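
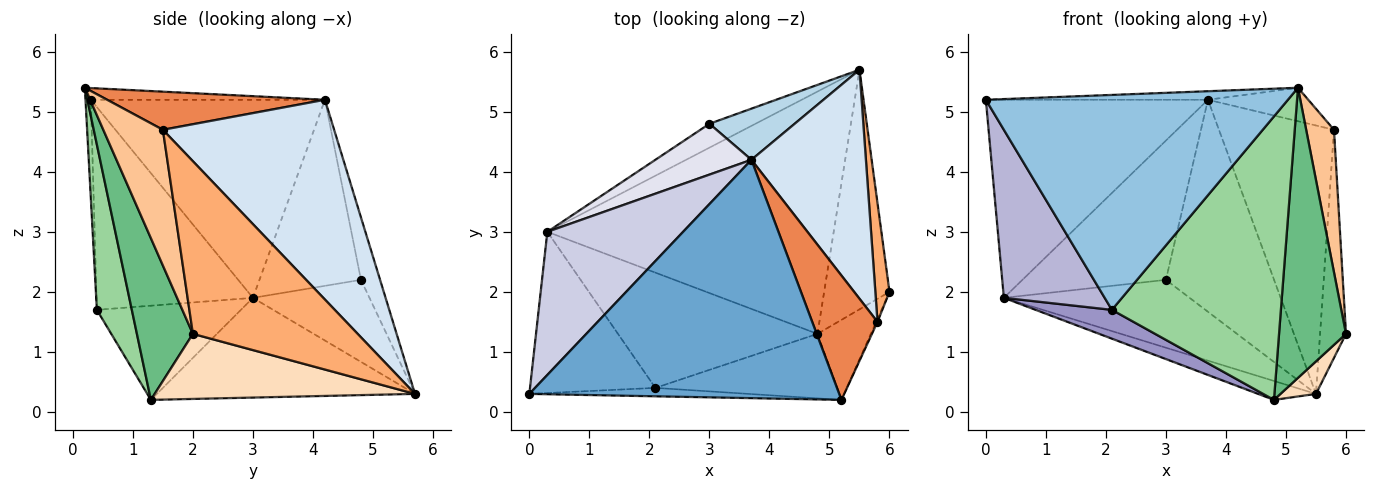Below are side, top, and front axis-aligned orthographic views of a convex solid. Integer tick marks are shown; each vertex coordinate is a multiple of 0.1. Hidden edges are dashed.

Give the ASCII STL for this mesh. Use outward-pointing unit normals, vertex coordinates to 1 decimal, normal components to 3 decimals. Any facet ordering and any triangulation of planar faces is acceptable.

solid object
 facet normal -0.038 0.036 0.999
  outer loop
   vertex 3.7 4.2 5.2
   vertex 0.0 0.3 5.2
   vertex 5.2 0.2 5.4
  endloop
 endfacet
 facet normal -0.018 -0.999 -0.039
  outer loop
   vertex 2.1 0.4 1.7
   vertex 5.2 0.2 5.4
   vertex 0.0 0.3 5.2
  endloop
 endfacet
 facet normal -0.169 0.958 0.231
  outer loop
   vertex 3.0 4.8 2.2
   vertex 3.7 4.2 5.2
   vertex 5.5 5.7 0.3
  endloop
 endfacet
 facet normal 0.750 0.504 0.430
  outer loop
   vertex 5.8 1.5 4.7
   vertex 5.5 5.7 0.3
   vertex 3.7 4.2 5.2
  endloop
 endfacet
 facet normal 0.491 0.226 0.841
  outer loop
   vertex 5.8 1.5 4.7
   vertex 3.7 4.2 5.2
   vertex 5.2 0.2 5.4
  endloop
 endfacet
 facet normal 0.985 0.155 0.081
  outer loop
   vertex 5.8 1.5 4.7
   vertex 6.0 2.0 1.3
   vertex 5.5 5.7 0.3
  endloop
 endfacet
 facet normal 0.906 -0.423 -0.009
  outer loop
   vertex 5.8 1.5 4.7
   vertex 5.2 0.2 5.4
   vertex 6.0 2.0 1.3
  endloop
 endfacet
 facet normal 0.702 -0.096 -0.705
  outer loop
   vertex 4.8 1.3 0.2
   vertex 5.5 5.7 0.3
   vertex 6.0 2.0 1.3
  endloop
 endfacet
 facet normal 0.628 -0.751 -0.207
  outer loop
   vertex 4.8 1.3 0.2
   vertex 6.0 2.0 1.3
   vertex 5.2 0.2 5.4
  endloop
 endfacet
 facet normal 0.198 -0.956 -0.217
  outer loop
   vertex 4.8 1.3 0.2
   vertex 5.2 0.2 5.4
   vertex 2.1 0.4 1.7
  endloop
 endfacet
 facet normal -0.509 0.812 -0.286
  outer loop
   vertex 0.3 3.0 1.9
   vertex 3.0 4.8 2.2
   vertex 5.5 5.7 0.3
  endloop
 endfacet
 facet normal -0.328 0.074 -0.942
  outer loop
   vertex 0.3 3.0 1.9
   vertex 5.5 5.7 0.3
   vertex 4.8 1.3 0.2
  endloop
 endfacet
 facet normal -0.416 -0.220 -0.882
  outer loop
   vertex 0.3 3.0 1.9
   vertex 4.8 1.3 0.2
   vertex 2.1 0.4 1.7
  endloop
 endfacet
 facet normal -0.746 -0.481 -0.461
  outer loop
   vertex 0.3 3.0 1.9
   vertex 2.1 0.4 1.7
   vertex 0.0 0.3 5.2
  endloop
 endfacet
 facet normal -0.650 0.616 0.445
  outer loop
   vertex 0.3 3.0 1.9
   vertex 0.0 0.3 5.2
   vertex 3.7 4.2 5.2
  endloop
 endfacet
 facet normal -0.553 0.782 0.286
  outer loop
   vertex 0.3 3.0 1.9
   vertex 3.7 4.2 5.2
   vertex 3.0 4.8 2.2
  endloop
 endfacet
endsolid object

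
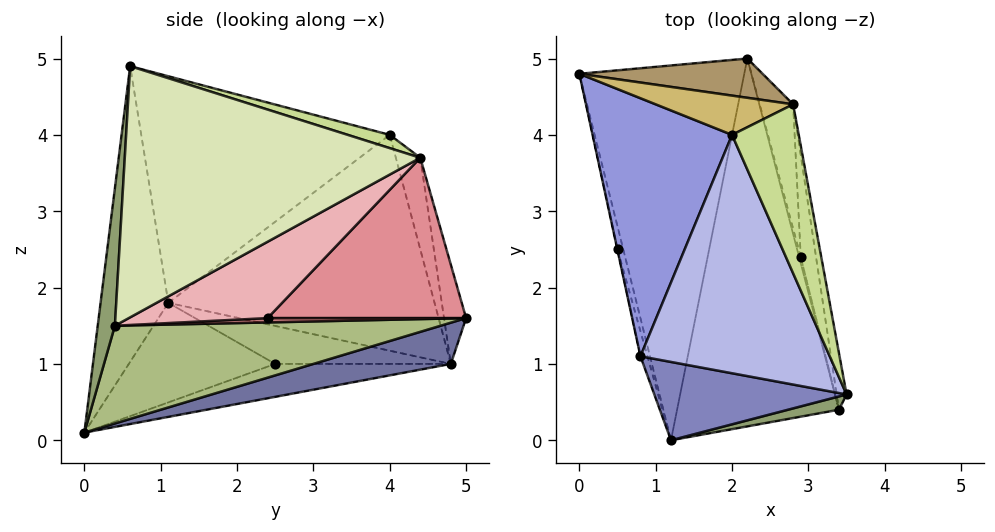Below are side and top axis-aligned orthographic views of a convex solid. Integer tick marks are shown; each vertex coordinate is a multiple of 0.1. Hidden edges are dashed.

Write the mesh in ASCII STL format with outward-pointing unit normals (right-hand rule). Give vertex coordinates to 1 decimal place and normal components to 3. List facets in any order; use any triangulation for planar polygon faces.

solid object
 facet normal 0.236 0.236 -0.943
  outer loop
   vertex 2.2 5.0 1.6
   vertex 1.2 0.0 0.1
   vertex 0.0 4.8 1.0
  endloop
 endfacet
 facet normal -0.551 -0.754 0.358
  outer loop
   vertex 0.8 1.1 1.8
   vertex 1.2 0.0 0.1
   vertex 3.5 0.6 4.9
  endloop
 endfacet
 facet normal -0.838 -0.064 0.542
  outer loop
   vertex 0.8 1.1 1.8
   vertex 2.0 4.0 4.0
   vertex 0.0 4.8 1.0
  endloop
 endfacet
 facet normal -0.757 -0.166 0.632
  outer loop
   vertex 0.8 1.1 1.8
   vertex 3.5 0.6 4.9
   vertex 2.0 4.0 4.0
  endloop
 endfacet
 facet normal 0.145 -0.988 0.054
  outer loop
   vertex 3.4 0.4 1.5
   vertex 3.5 0.6 4.9
   vertex 1.2 0.0 0.1
  endloop
 endfacet
 facet normal 0.511 0.152 -0.846
  outer loop
   vertex 3.4 0.4 1.5
   vertex 1.2 0.0 0.1
   vertex 2.2 5.0 1.6
  endloop
 endfacet
 facet normal 0.184 0.327 0.927
  outer loop
   vertex 2.8 4.4 3.7
   vertex 2.0 4.0 4.0
   vertex 3.5 0.6 4.9
  endloop
 endfacet
 facet normal 0.985 0.169 -0.039
  outer loop
   vertex 2.8 4.4 3.7
   vertex 3.5 0.6 4.9
   vertex 3.4 0.4 1.5
  endloop
 endfacet
 facet normal -0.171 0.933 0.316
  outer loop
   vertex 2.8 4.4 3.7
   vertex 2.2 5.0 1.6
   vertex 0.0 4.8 1.0
  endloop
 endfacet
 facet normal -0.277 0.866 0.416
  outer loop
   vertex 2.8 4.4 3.7
   vertex 0.0 4.8 1.0
   vertex 2.0 4.0 4.0
  endloop
 endfacet
 facet normal -0.963 -0.209 -0.168
  outer loop
   vertex 0.5 2.5 1.0
   vertex 0.0 4.8 1.0
   vertex 1.2 0.0 0.1
  endloop
 endfacet
 facet normal -0.977 -0.212 -0.005
  outer loop
   vertex 0.5 2.5 1.0
   vertex 0.8 1.1 1.8
   vertex 0.0 4.8 1.0
  endloop
 endfacet
 facet normal -0.967 -0.246 -0.068
  outer loop
   vertex 0.5 2.5 1.0
   vertex 1.2 0.0 0.1
   vertex 0.8 1.1 1.8
  endloop
 endfacet
 facet normal 0.905 0.244 -0.348
  outer loop
   vertex 2.9 2.4 1.6
   vertex 3.4 0.4 1.5
   vertex 2.2 5.0 1.6
  endloop
 endfacet
 facet normal 0.947 0.255 -0.198
  outer loop
   vertex 2.9 2.4 1.6
   vertex 2.2 5.0 1.6
   vertex 2.8 4.4 3.7
  endloop
 endfacet
 facet normal 0.950 0.247 -0.190
  outer loop
   vertex 2.9 2.4 1.6
   vertex 2.8 4.4 3.7
   vertex 3.4 0.4 1.5
  endloop
 endfacet
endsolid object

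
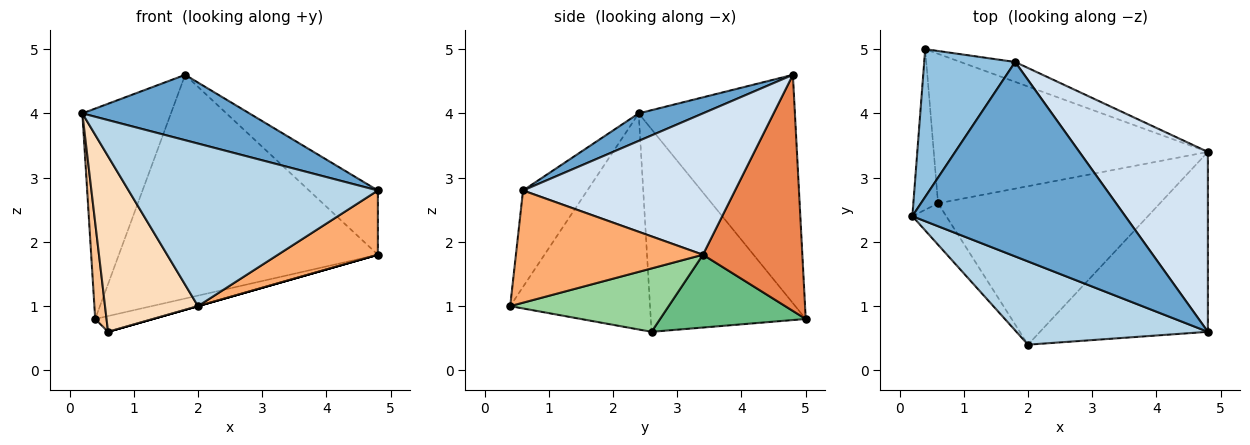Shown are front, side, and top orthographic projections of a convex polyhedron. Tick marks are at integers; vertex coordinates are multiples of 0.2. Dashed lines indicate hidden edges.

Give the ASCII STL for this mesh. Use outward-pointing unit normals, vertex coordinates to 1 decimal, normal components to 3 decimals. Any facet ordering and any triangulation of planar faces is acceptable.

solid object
 facet normal 0.122 -0.316 0.941
  outer loop
   vertex 1.8 4.8 4.6
   vertex 0.2 2.4 4.0
   vertex 4.8 0.6 2.8
  endloop
 endfacet
 facet normal -0.822 0.466 0.327
  outer loop
   vertex 0.4 5.0 0.8
   vertex 0.2 2.4 4.0
   vertex 1.8 4.8 4.6
  endloop
 endfacet
 facet normal -0.224 -0.868 0.444
  outer loop
   vertex 2.0 0.4 1.0
   vertex 4.8 0.6 2.8
   vertex 0.2 2.4 4.0
  endloop
 endfacet
 facet normal 0.719 0.234 0.654
  outer loop
   vertex 4.8 3.4 1.8
   vertex 1.8 4.8 4.6
   vertex 4.8 0.6 2.8
  endloop
 endfacet
 facet normal 0.357 0.930 -0.083
  outer loop
   vertex 4.8 3.4 1.8
   vertex 0.4 5.0 0.8
   vertex 1.8 4.8 4.6
  endloop
 endfacet
 facet normal 0.533 -0.285 -0.797
  outer loop
   vertex 4.8 3.4 1.8
   vertex 4.8 0.6 2.8
   vertex 2.0 0.4 1.0
  endloop
 endfacet
 facet normal -0.990 -0.072 -0.121
  outer loop
   vertex 0.6 2.6 0.6
   vertex 0.2 2.4 4.0
   vertex 0.4 5.0 0.8
  endloop
 endfacet
 facet normal -0.826 -0.549 -0.129
  outer loop
   vertex 0.6 2.6 0.6
   vertex 2.0 0.4 1.0
   vertex 0.2 2.4 4.0
  endloop
 endfacet
 facet normal 0.255 0.101 -0.962
  outer loop
   vertex 0.6 2.6 0.6
   vertex 0.4 5.0 0.8
   vertex 4.8 3.4 1.8
  endloop
 endfacet
 facet normal 0.275 0.000 -0.962
  outer loop
   vertex 0.6 2.6 0.6
   vertex 4.8 3.4 1.8
   vertex 2.0 0.4 1.0
  endloop
 endfacet
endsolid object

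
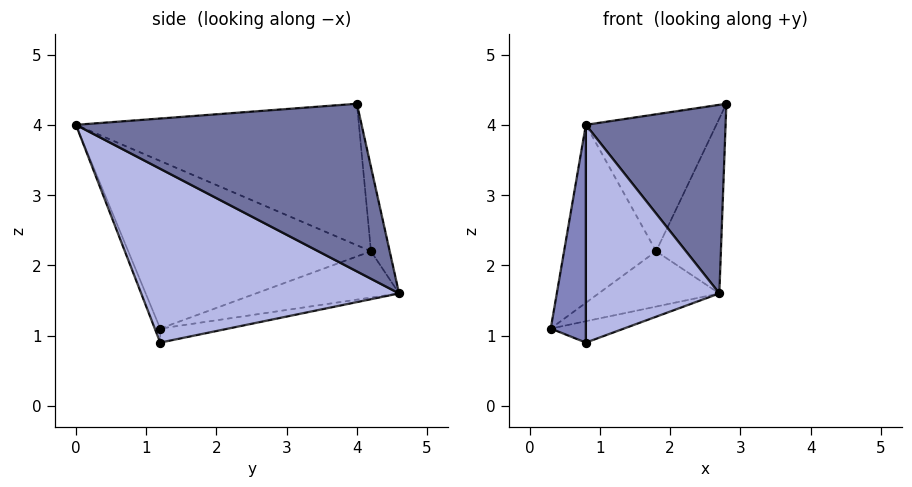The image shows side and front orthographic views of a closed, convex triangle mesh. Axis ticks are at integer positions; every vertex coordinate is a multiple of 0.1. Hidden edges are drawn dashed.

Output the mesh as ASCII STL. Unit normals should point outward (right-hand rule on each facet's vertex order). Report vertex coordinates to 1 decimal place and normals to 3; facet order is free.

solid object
 facet normal 0.891 -0.436 -0.130
  outer loop
   vertex 2.7 4.6 1.6
   vertex 2.8 4.0 4.3
   vertex 0.8 0.0 4.0
  endloop
 endfacet
 facet normal -0.143 -0.923 -0.357
  outer loop
   vertex 0.8 1.2 0.9
   vertex 0.8 0.0 4.0
   vertex 0.3 1.2 1.1
  endloop
 endfacet
 facet normal -0.345 0.370 -0.862
  outer loop
   vertex 0.8 1.2 0.9
   vertex 0.3 1.2 1.1
   vertex 2.7 4.6 1.6
  endloop
 endfacet
 facet normal 0.874 -0.453 -0.175
  outer loop
   vertex 0.8 1.2 0.9
   vertex 2.7 4.6 1.6
   vertex 0.8 0.0 4.0
  endloop
 endfacet
 facet normal -0.894 0.339 0.294
  outer loop
   vertex 1.8 4.2 2.2
   vertex 0.3 1.2 1.1
   vertex 0.8 0.0 4.0
  endloop
 endfacet
 facet normal -0.821 0.379 0.427
  outer loop
   vertex 1.8 4.2 2.2
   vertex 0.8 0.0 4.0
   vertex 2.8 4.0 4.3
  endloop
 endfacet
 facet normal -0.621 0.524 -0.582
  outer loop
   vertex 1.8 4.2 2.2
   vertex 2.7 4.6 1.6
   vertex 0.3 1.2 1.1
  endloop
 endfacet
 facet normal -0.271 0.937 0.218
  outer loop
   vertex 1.8 4.2 2.2
   vertex 2.8 4.0 4.3
   vertex 2.7 4.6 1.6
  endloop
 endfacet
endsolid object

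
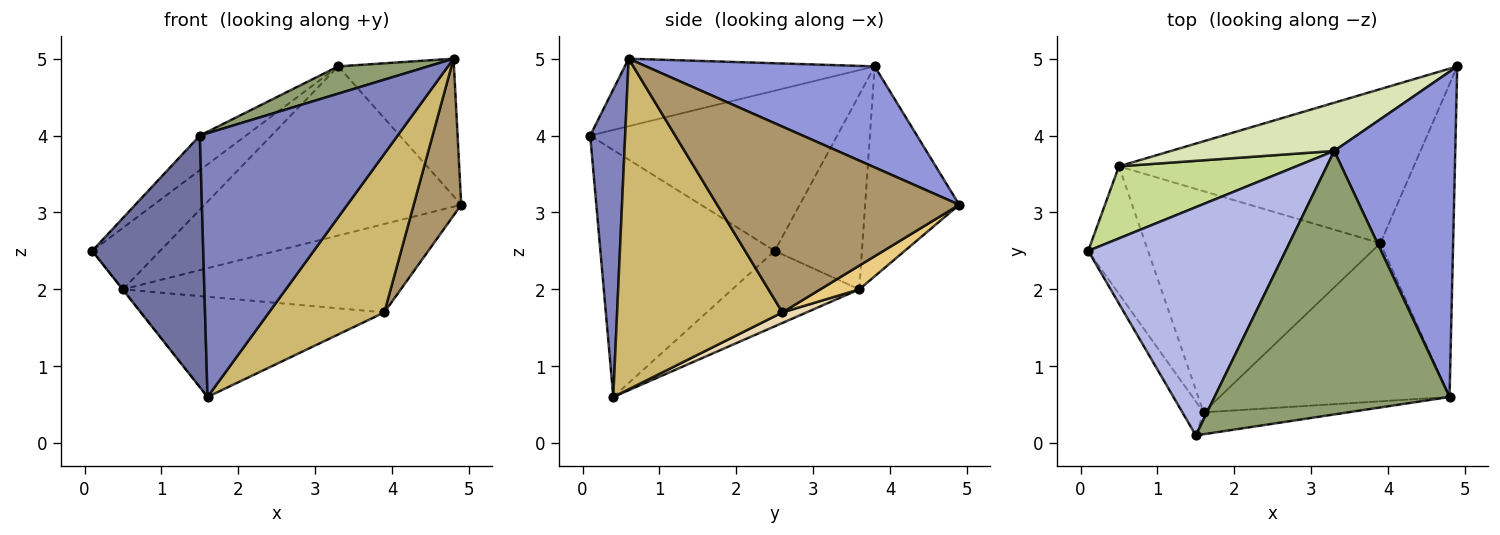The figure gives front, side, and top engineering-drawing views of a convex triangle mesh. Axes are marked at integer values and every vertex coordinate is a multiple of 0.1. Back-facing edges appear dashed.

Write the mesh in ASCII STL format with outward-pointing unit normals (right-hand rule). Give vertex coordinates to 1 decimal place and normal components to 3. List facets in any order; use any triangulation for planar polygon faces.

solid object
 facet normal -0.841 -0.536 -0.072
  outer loop
   vertex 1.5 0.1 4.0
   vertex 0.1 2.5 2.5
   vertex 1.6 0.4 0.6
  endloop
 endfacet
 facet normal 0.173 -0.981 -0.082
  outer loop
   vertex 1.5 0.1 4.0
   vertex 1.6 0.4 0.6
   vertex 4.8 0.6 5.0
  endloop
 endfacet
 facet normal 0.609 0.309 0.730
  outer loop
   vertex 3.3 3.8 4.9
   vertex 4.8 0.6 5.0
   vertex 4.9 4.9 3.1
  endloop
 endfacet
 facet normal -0.626 0.117 0.771
  outer loop
   vertex 3.3 3.8 4.9
   vertex 0.1 2.5 2.5
   vertex 1.5 0.1 4.0
  endloop
 endfacet
 facet normal -0.275 -0.099 0.956
  outer loop
   vertex 3.3 3.8 4.9
   vertex 1.5 0.1 4.0
   vertex 4.8 0.6 5.0
  endloop
 endfacet
 facet normal -0.784 0.002 -0.621
  outer loop
   vertex 0.5 3.6 2.0
   vertex 1.6 0.4 0.6
   vertex 0.1 2.5 2.5
  endloop
 endfacet
 facet normal -0.641 0.498 0.584
  outer loop
   vertex 0.5 3.6 2.0
   vertex 0.1 2.5 2.5
   vertex 3.3 3.8 4.9
  endloop
 endfacet
 facet normal -0.333 0.907 0.259
  outer loop
   vertex 0.5 3.6 2.0
   vertex 3.3 3.8 4.9
   vertex 4.9 4.9 3.1
  endloop
 endfacet
 facet normal 0.916 -0.180 -0.359
  outer loop
   vertex 3.9 2.6 1.7
   vertex 4.9 4.9 3.1
   vertex 4.8 0.6 5.0
  endloop
 endfacet
 facet normal 0.712 -0.497 -0.495
  outer loop
   vertex 3.9 2.6 1.7
   vertex 4.8 0.6 5.0
   vertex 1.6 0.4 0.6
  endloop
 endfacet
 facet normal 0.070 0.496 -0.865
  outer loop
   vertex 3.9 2.6 1.7
   vertex 0.5 3.6 2.0
   vertex 4.9 4.9 3.1
  endloop
 endfacet
 facet normal 0.041 0.412 -0.910
  outer loop
   vertex 3.9 2.6 1.7
   vertex 1.6 0.4 0.6
   vertex 0.5 3.6 2.0
  endloop
 endfacet
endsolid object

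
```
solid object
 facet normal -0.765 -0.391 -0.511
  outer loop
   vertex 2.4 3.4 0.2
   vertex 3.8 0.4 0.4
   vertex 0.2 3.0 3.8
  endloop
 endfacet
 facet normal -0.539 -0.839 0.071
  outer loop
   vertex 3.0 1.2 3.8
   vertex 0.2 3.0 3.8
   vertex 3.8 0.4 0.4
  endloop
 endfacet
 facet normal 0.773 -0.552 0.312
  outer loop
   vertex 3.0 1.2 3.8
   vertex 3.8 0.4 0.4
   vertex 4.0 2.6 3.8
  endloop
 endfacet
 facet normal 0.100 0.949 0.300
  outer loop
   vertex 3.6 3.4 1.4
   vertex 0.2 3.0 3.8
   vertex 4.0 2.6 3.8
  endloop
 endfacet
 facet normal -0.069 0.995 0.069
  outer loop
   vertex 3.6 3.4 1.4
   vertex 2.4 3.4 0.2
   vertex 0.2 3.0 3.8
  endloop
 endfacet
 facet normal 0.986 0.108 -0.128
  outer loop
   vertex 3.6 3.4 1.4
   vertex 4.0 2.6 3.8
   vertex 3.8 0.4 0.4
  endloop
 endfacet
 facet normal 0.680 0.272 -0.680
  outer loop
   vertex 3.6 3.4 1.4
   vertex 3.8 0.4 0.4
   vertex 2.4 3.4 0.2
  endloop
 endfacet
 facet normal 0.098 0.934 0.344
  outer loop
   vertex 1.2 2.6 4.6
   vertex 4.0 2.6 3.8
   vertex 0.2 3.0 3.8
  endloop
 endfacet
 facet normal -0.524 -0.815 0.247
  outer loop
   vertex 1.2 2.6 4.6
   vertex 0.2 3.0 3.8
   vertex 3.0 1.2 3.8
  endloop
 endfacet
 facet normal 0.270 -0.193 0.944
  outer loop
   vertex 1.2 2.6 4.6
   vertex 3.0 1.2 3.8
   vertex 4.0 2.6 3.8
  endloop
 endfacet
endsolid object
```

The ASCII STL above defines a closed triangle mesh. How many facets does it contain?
10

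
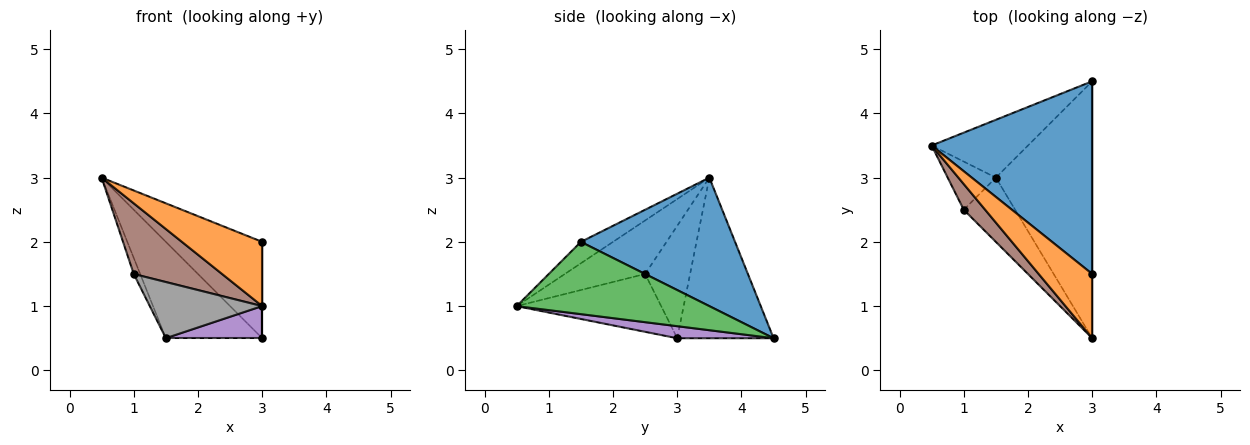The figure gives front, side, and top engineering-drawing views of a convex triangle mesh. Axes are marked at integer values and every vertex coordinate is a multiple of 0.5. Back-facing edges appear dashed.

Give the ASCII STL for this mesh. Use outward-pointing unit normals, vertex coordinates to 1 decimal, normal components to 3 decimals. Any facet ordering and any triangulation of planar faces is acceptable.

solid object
 facet normal 0.582 0.364 0.727
  outer loop
   vertex 3.0 4.5 0.5
   vertex 0.5 3.5 3.0
   vertex 3.0 1.5 2.0
  endloop
 endfacet
 facet normal -0.272 -0.680 0.680
  outer loop
   vertex 3.0 0.5 1.0
   vertex 3.0 1.5 2.0
   vertex 0.5 3.5 3.0
  endloop
 endfacet
 facet normal 1.000 0.000 0.000
  outer loop
   vertex 3.0 0.5 1.0
   vertex 3.0 4.5 0.5
   vertex 3.0 1.5 2.0
  endloop
 endfacet
 facet normal -0.651 0.651 -0.391
  outer loop
   vertex 1.5 3.0 0.5
   vertex 0.5 3.5 3.0
   vertex 3.0 4.5 0.5
  endloop
 endfacet
 facet normal 0.123 -0.123 -0.985
  outer loop
   vertex 1.5 3.0 0.5
   vertex 3.0 4.5 0.5
   vertex 3.0 0.5 1.0
  endloop
 endfacet
 facet normal -0.650 -0.715 0.260
  outer loop
   vertex 1.0 2.5 1.5
   vertex 3.0 0.5 1.0
   vertex 0.5 3.5 3.0
  endloop
 endfacet
 facet normal -0.911 0.130 -0.391
  outer loop
   vertex 1.0 2.5 1.5
   vertex 0.5 3.5 3.0
   vertex 1.5 3.0 0.5
  endloop
 endfacet
 facet normal -0.646 -0.503 -0.574
  outer loop
   vertex 1.0 2.5 1.5
   vertex 1.5 3.0 0.5
   vertex 3.0 0.5 1.0
  endloop
 endfacet
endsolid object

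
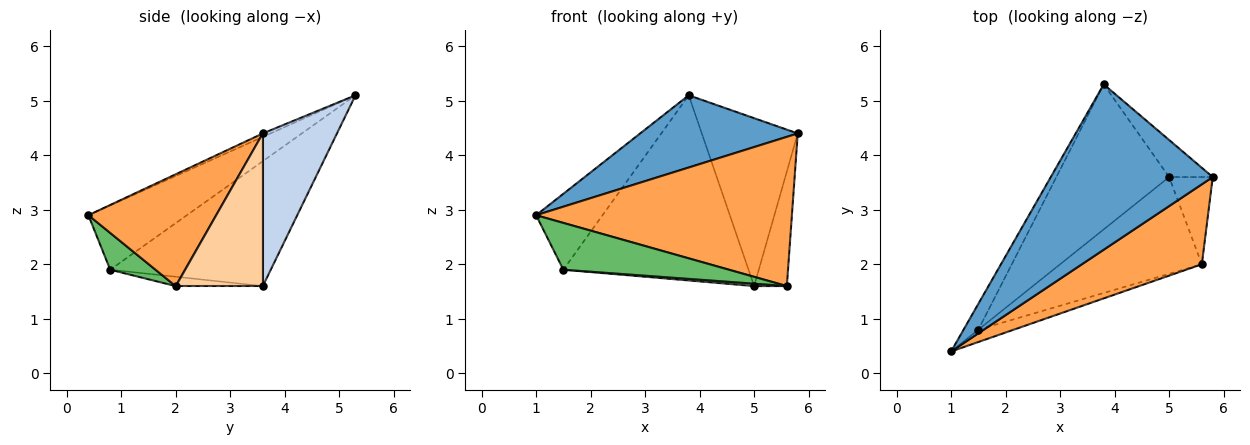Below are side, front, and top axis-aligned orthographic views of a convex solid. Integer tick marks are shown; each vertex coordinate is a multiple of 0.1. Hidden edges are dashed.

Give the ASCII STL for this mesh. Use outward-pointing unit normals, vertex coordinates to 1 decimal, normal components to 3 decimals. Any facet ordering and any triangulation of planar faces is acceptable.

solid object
 facet normal -0.020 -0.400 0.916
  outer loop
   vertex 3.8 5.3 5.1
   vertex 1.0 0.4 2.9
   vertex 5.8 3.6 4.4
  endloop
 endfacet
 facet normal 0.602 0.779 -0.172
  outer loop
   vertex 5.0 3.6 1.6
   vertex 3.8 5.3 5.1
   vertex 5.8 3.6 4.4
  endloop
 endfacet
 facet normal 0.403 -0.807 0.432
  outer loop
   vertex 5.6 2.0 1.6
   vertex 5.8 3.6 4.4
   vertex 1.0 0.4 2.9
  endloop
 endfacet
 facet normal 0.905 0.339 -0.258
  outer loop
   vertex 5.6 2.0 1.6
   vertex 5.0 3.6 1.6
   vertex 5.8 3.6 4.4
  endloop
 endfacet
 facet normal 0.256 -0.935 -0.246
  outer loop
   vertex 1.5 0.8 1.9
   vertex 5.6 2.0 1.6
   vertex 1.0 0.4 2.9
  endloop
 endfacet
 facet normal -0.066 -0.025 -0.998
  outer loop
   vertex 1.5 0.8 1.9
   vertex 5.0 3.6 1.6
   vertex 5.6 2.0 1.6
  endloop
 endfacet
 facet normal -0.814 0.549 -0.187
  outer loop
   vertex 1.5 0.8 1.9
   vertex 1.0 0.4 2.9
   vertex 3.8 5.3 5.1
  endloop
 endfacet
 facet normal -0.564 0.650 -0.509
  outer loop
   vertex 1.5 0.8 1.9
   vertex 3.8 5.3 5.1
   vertex 5.0 3.6 1.6
  endloop
 endfacet
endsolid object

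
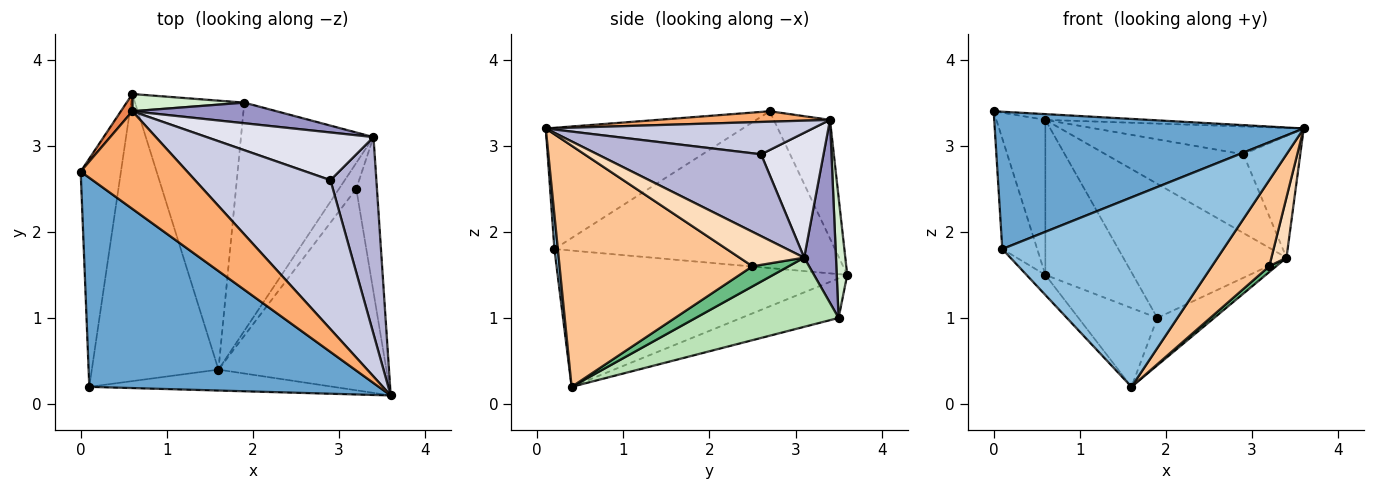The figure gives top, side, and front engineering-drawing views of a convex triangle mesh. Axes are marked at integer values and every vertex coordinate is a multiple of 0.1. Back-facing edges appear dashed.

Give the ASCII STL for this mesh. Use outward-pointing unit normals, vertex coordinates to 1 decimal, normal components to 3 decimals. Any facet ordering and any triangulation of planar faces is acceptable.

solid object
 facet normal -0.330 -0.518 0.789
  outer loop
   vertex 0.1 0.2 1.8
   vertex 3.6 0.1 3.2
   vertex 0.0 2.7 3.4
  endloop
 endfacet
 facet normal 0.015 -0.994 -0.110
  outer loop
   vertex 0.1 0.2 1.8
   vertex 1.6 0.4 0.2
   vertex 3.6 0.1 3.2
  endloop
 endfacet
 facet normal -0.962 0.120 -0.247
  outer loop
   vertex 0.1 0.2 1.8
   vertex 0.0 2.7 3.4
   vertex 0.6 3.6 1.5
  endloop
 endfacet
 facet normal -0.732 0.048 -0.680
  outer loop
   vertex 0.1 0.2 1.8
   vertex 0.6 3.6 1.5
   vertex 1.6 0.4 0.2
  endloop
 endfacet
 facet normal -0.752 0.655 0.073
  outer loop
   vertex 0.6 3.4 3.3
   vertex 0.6 3.6 1.5
   vertex 0.0 2.7 3.4
  endloop
 endfacet
 facet normal 0.097 0.058 0.994
  outer loop
   vertex 0.6 3.4 3.3
   vertex 0.0 2.7 3.4
   vertex 3.6 0.1 3.2
  endloop
 endfacet
 facet normal 0.797 -0.237 -0.555
  outer loop
   vertex 3.2 2.5 1.6
   vertex 3.6 0.1 3.2
   vertex 1.6 0.4 0.2
  endloop
 endfacet
 facet normal 0.841 -0.196 -0.504
  outer loop
   vertex 3.2 2.5 1.6
   vertex 3.4 3.1 1.7
   vertex 3.6 0.1 3.2
  endloop
 endfacet
 facet normal 0.751 -0.143 -0.644
  outer loop
   vertex 3.2 2.5 1.6
   vertex 1.6 0.4 0.2
   vertex 3.4 3.1 1.7
  endloop
 endfacet
 facet normal -0.328 0.266 -0.906
  outer loop
   vertex 1.9 3.5 1.0
   vertex 1.6 0.4 0.2
   vertex 0.6 3.6 1.5
  endloop
 endfacet
 facet normal 0.455 0.181 -0.872
  outer loop
   vertex 1.9 3.5 1.0
   vertex 3.4 3.1 1.7
   vertex 1.6 0.4 0.2
  endloop
 endfacet
 facet normal 0.118 0.987 0.110
  outer loop
   vertex 1.9 3.5 1.0
   vertex 0.6 3.6 1.5
   vertex 0.6 3.4 3.3
  endloop
 endfacet
 facet normal 0.189 0.971 0.149
  outer loop
   vertex 1.9 3.5 1.0
   vertex 0.6 3.4 3.3
   vertex 3.4 3.1 1.7
  endloop
 endfacet
 facet normal 0.835 0.290 0.469
  outer loop
   vertex 2.9 2.6 2.9
   vertex 3.6 0.1 3.2
   vertex 3.4 3.1 1.7
  endloop
 endfacet
 facet normal 0.229 0.179 0.957
  outer loop
   vertex 2.9 2.6 2.9
   vertex 0.6 3.4 3.3
   vertex 3.6 0.1 3.2
  endloop
 endfacet
 facet normal 0.361 0.798 0.483
  outer loop
   vertex 2.9 2.6 2.9
   vertex 3.4 3.1 1.7
   vertex 0.6 3.4 3.3
  endloop
 endfacet
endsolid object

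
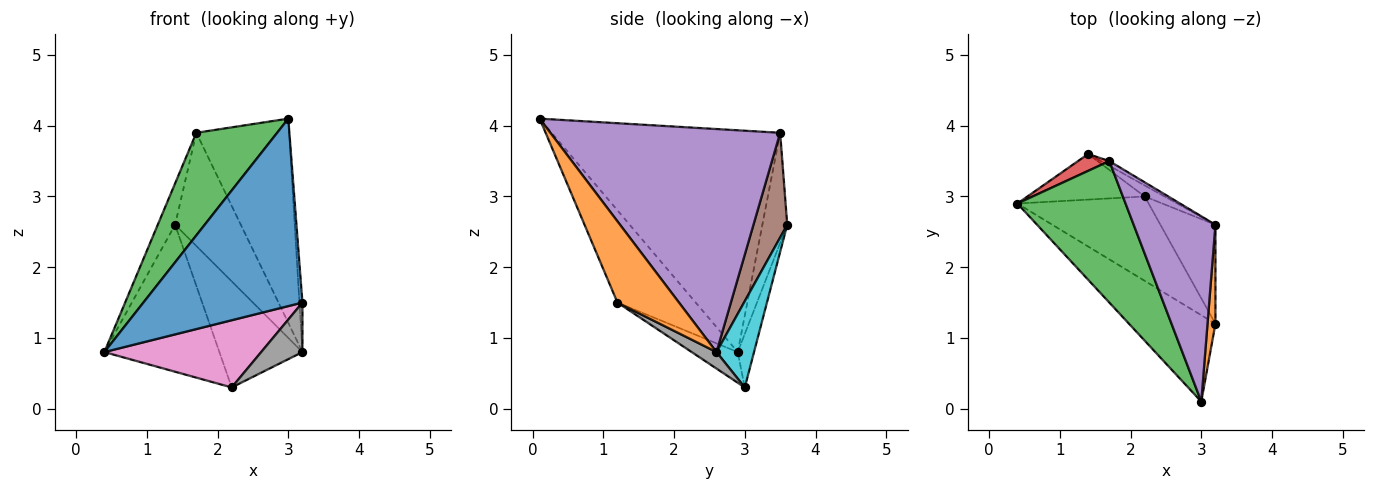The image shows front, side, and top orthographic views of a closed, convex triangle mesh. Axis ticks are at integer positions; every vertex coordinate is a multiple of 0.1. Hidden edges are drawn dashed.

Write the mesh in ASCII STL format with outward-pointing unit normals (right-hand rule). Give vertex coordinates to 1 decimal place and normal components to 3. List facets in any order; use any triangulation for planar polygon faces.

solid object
 facet normal -0.408 -0.829 -0.382
  outer loop
   vertex 3.2 1.2 1.5
   vertex 3.0 0.1 4.1
   vertex 0.4 2.9 0.8
  endloop
 endfacet
 facet normal 0.994 0.048 0.097
  outer loop
   vertex 3.2 1.2 1.5
   vertex 3.2 2.6 0.8
   vertex 3.0 0.1 4.1
  endloop
 endfacet
 facet normal -0.857 -0.303 0.418
  outer loop
   vertex 1.7 3.5 3.9
   vertex 0.4 2.9 0.8
   vertex 3.0 0.1 4.1
  endloop
 endfacet
 facet normal -0.799 0.557 0.227
  outer loop
   vertex 1.7 3.5 3.9
   vertex 1.4 3.6 2.6
   vertex 0.4 2.9 0.8
  endloop
 endfacet
 facet normal 0.878 0.355 0.322
  outer loop
   vertex 1.7 3.5 3.9
   vertex 3.0 0.1 4.1
   vertex 3.2 2.6 0.8
  endloop
 endfacet
 facet normal 0.457 0.889 -0.037
  outer loop
   vertex 1.7 3.5 3.9
   vertex 3.2 2.6 0.8
   vertex 1.4 3.6 2.6
  endloop
 endfacet
 facet normal -0.180 -0.613 -0.770
  outer loop
   vertex 2.2 3.0 0.3
   vertex 3.2 1.2 1.5
   vertex 0.4 2.9 0.8
  endloop
 endfacet
 facet normal 0.259 -0.432 -0.864
  outer loop
   vertex 2.2 3.0 0.3
   vertex 3.2 2.6 0.8
   vertex 3.2 1.2 1.5
  endloop
 endfacet
 facet normal -0.134 0.946 -0.294
  outer loop
   vertex 2.2 3.0 0.3
   vertex 0.4 2.9 0.8
   vertex 1.4 3.6 2.6
  endloop
 endfacet
 facet normal 0.410 0.907 -0.094
  outer loop
   vertex 2.2 3.0 0.3
   vertex 1.4 3.6 2.6
   vertex 3.2 2.6 0.8
  endloop
 endfacet
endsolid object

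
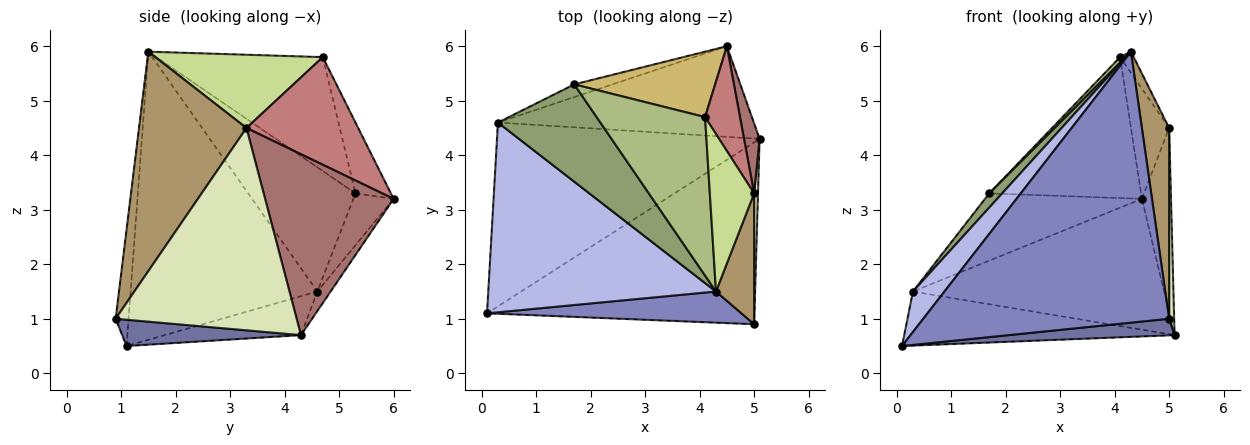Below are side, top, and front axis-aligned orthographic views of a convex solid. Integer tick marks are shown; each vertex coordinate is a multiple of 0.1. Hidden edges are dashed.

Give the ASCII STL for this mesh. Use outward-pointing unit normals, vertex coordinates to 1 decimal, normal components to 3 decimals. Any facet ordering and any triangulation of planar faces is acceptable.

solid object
 facet normal 0.097 -0.090 -0.991
  outer loop
   vertex 5.0 0.9 1.0
   vertex 0.1 1.1 0.5
   vertex 5.1 4.3 0.7
  endloop
 endfacet
 facet normal -0.052 -0.992 0.114
  outer loop
   vertex 4.3 1.5 5.9
   vertex 0.1 1.1 0.5
   vertex 5.0 0.9 1.0
  endloop
 endfacet
 facet normal -0.141 0.279 -0.950
  outer loop
   vertex 0.3 4.6 1.5
   vertex 5.1 4.3 0.7
   vertex 0.1 1.1 0.5
  endloop
 endfacet
 facet normal -0.778 -0.131 0.615
  outer loop
   vertex 0.3 4.6 1.5
   vertex 0.1 1.1 0.5
   vertex 4.3 1.5 5.9
  endloop
 endfacet
 facet normal -0.768 -0.092 0.633
  outer loop
   vertex 0.3 4.6 1.5
   vertex 4.3 1.5 5.9
   vertex 1.7 5.3 3.3
  endloop
 endfacet
 facet normal -0.724 -0.024 0.689
  outer loop
   vertex 4.1 4.7 5.8
   vertex 1.7 5.3 3.3
   vertex 4.3 1.5 5.9
  endloop
 endfacet
 facet normal 0.854 0.069 0.516
  outer loop
   vertex 5.0 3.3 4.5
   vertex 4.1 4.7 5.8
   vertex 4.3 1.5 5.9
  endloop
 endfacet
 facet normal 0.999 -0.028 0.019
  outer loop
   vertex 5.0 3.3 4.5
   vertex 5.0 0.9 1.0
   vertex 5.1 4.3 0.7
  endloop
 endfacet
 facet normal 0.956 -0.242 0.166
  outer loop
   vertex 5.0 3.3 4.5
   vertex 4.3 1.5 5.9
   vertex 5.0 0.9 1.0
  endloop
 endfacet
 facet normal -0.207 0.887 0.412
  outer loop
   vertex 4.5 6.0 3.2
   vertex 1.7 5.3 3.3
   vertex 4.1 4.7 5.8
  endloop
 endfacet
 facet normal -0.043 0.821 -0.569
  outer loop
   vertex 4.5 6.0 3.2
   vertex 5.1 4.3 0.7
   vertex 0.3 4.6 1.5
  endloop
 endfacet
 facet normal -0.245 0.953 -0.180
  outer loop
   vertex 4.5 6.0 3.2
   vertex 0.3 4.6 1.5
   vertex 1.7 5.3 3.3
  endloop
 endfacet
 facet normal 0.972 0.220 0.084
  outer loop
   vertex 4.5 6.0 3.2
   vertex 5.0 3.3 4.5
   vertex 5.1 4.3 0.7
  endloop
 endfacet
 facet normal 0.905 0.309 0.294
  outer loop
   vertex 4.5 6.0 3.2
   vertex 4.1 4.7 5.8
   vertex 5.0 3.3 4.5
  endloop
 endfacet
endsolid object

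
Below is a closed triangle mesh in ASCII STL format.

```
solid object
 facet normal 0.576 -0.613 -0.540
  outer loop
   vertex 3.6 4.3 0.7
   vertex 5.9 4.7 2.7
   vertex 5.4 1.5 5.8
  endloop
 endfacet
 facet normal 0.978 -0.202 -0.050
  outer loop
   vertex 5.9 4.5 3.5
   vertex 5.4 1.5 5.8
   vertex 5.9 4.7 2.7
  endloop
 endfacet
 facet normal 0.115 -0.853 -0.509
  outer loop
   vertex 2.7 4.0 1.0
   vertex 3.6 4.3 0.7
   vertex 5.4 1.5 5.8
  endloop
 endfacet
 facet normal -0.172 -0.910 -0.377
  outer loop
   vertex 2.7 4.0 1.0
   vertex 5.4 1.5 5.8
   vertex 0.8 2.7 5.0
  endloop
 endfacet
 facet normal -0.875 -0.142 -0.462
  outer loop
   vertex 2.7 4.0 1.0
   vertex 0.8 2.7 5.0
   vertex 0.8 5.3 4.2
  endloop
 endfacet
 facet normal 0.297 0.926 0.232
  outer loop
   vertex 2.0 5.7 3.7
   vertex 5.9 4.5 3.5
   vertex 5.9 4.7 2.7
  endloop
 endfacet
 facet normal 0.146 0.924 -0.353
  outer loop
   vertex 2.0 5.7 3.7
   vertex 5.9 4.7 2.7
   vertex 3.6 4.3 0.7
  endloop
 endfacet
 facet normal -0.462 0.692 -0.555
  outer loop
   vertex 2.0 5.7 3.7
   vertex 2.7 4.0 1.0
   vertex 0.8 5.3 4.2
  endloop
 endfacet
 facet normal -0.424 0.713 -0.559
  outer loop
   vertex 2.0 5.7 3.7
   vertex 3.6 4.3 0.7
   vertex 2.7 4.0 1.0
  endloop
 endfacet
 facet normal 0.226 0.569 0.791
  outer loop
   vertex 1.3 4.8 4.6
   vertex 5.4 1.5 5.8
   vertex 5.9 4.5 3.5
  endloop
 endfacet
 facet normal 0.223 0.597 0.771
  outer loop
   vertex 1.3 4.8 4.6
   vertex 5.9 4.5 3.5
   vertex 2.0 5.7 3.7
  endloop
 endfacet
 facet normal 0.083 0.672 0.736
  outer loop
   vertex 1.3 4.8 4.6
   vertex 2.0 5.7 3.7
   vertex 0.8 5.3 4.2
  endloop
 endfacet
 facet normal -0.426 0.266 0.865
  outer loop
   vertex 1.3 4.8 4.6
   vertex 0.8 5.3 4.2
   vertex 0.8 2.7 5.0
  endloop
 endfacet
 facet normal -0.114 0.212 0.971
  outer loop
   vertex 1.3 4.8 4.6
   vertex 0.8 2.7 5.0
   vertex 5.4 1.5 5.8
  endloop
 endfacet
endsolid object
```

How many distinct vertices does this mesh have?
9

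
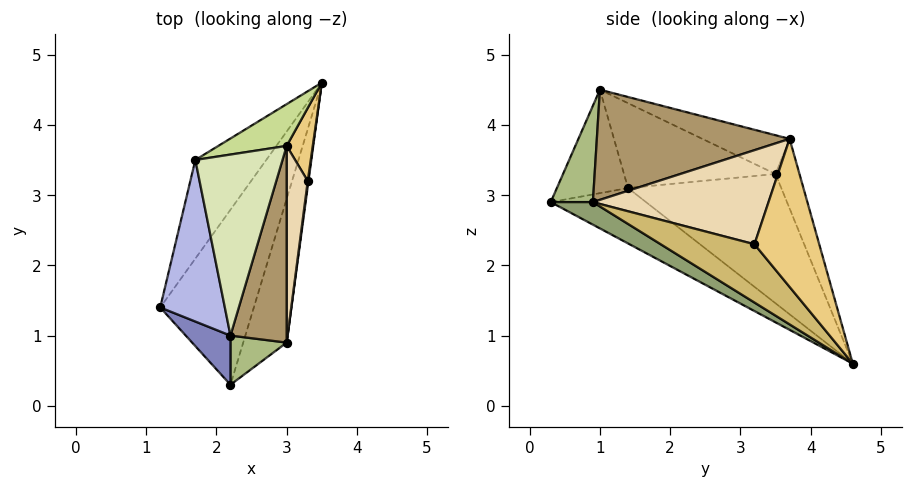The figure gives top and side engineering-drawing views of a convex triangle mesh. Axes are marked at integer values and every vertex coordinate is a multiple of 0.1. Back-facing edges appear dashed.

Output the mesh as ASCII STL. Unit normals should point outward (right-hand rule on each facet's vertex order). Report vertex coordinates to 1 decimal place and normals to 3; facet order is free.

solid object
 facet normal -0.487 -0.293 -0.823
  outer loop
   vertex 2.2 0.3 2.9
   vertex 1.2 1.4 3.1
   vertex 3.5 4.6 0.6
  endloop
 endfacet
 facet normal -0.680 -0.672 0.294
  outer loop
   vertex 2.2 1.0 4.5
   vertex 1.2 1.4 3.1
   vertex 2.2 0.3 2.9
  endloop
 endfacet
 facet normal -0.850 0.247 -0.466
  outer loop
   vertex 1.7 3.5 3.3
   vertex 3.5 4.6 0.6
   vertex 1.2 1.4 3.1
  endloop
 endfacet
 facet normal -0.789 0.131 0.601
  outer loop
   vertex 1.7 3.5 3.3
   vertex 1.2 1.4 3.1
   vertex 2.2 1.0 4.5
  endloop
 endfacet
 facet normal 0.392 -0.523 -0.756
  outer loop
   vertex 3.0 0.9 2.9
   vertex 2.2 0.3 2.9
   vertex 3.5 4.6 0.6
  endloop
 endfacet
 facet normal 0.566 -0.755 0.330
  outer loop
   vertex 3.0 0.9 2.9
   vertex 2.2 1.0 4.5
   vertex 2.2 0.3 2.9
  endloop
 endfacet
 facet normal -0.234 0.945 0.229
  outer loop
   vertex 3.0 3.7 3.8
   vertex 3.5 4.6 0.6
   vertex 1.7 3.5 3.3
  endloop
 endfacet
 facet normal -0.383 0.336 0.860
  outer loop
   vertex 3.0 3.7 3.8
   vertex 1.7 3.5 3.3
   vertex 2.2 1.0 4.5
  endloop
 endfacet
 facet normal 0.881 -0.145 0.450
  outer loop
   vertex 3.0 3.7 3.8
   vertex 2.2 1.0 4.5
   vertex 3.0 0.9 2.9
  endloop
 endfacet
 facet normal 0.992 -0.126 0.013
  outer loop
   vertex 3.3 3.2 2.3
   vertex 3.0 0.9 2.9
   vertex 3.5 4.6 0.6
  endloop
 endfacet
 facet normal 0.982 0.070 0.173
  outer loop
   vertex 3.3 3.2 2.3
   vertex 3.5 4.6 0.6
   vertex 3.0 3.7 3.8
  endloop
 endfacet
 facet normal 0.973 -0.070 0.218
  outer loop
   vertex 3.3 3.2 2.3
   vertex 3.0 3.7 3.8
   vertex 3.0 0.9 2.9
  endloop
 endfacet
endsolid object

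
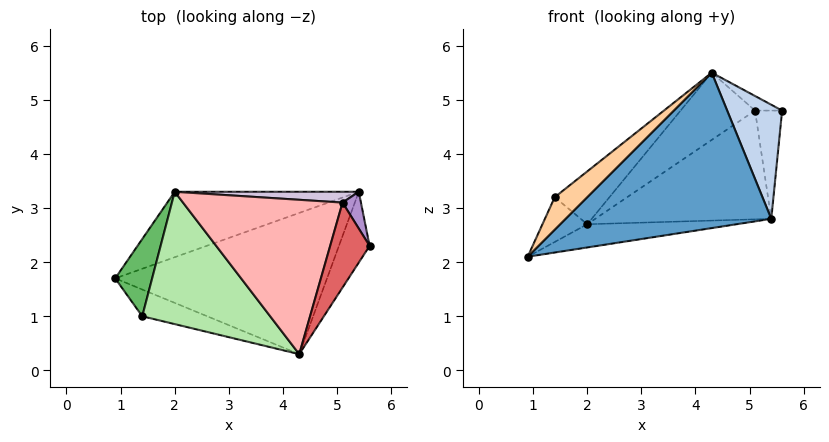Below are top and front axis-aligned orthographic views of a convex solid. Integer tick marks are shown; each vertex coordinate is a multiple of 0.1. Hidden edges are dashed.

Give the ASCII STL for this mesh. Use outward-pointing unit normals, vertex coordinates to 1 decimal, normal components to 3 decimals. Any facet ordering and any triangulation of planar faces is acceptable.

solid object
 facet normal 0.345 -0.695 -0.631
  outer loop
   vertex 5.4 3.3 2.8
   vertex 4.3 0.3 5.5
   vertex 0.9 1.7 2.1
  endloop
 endfacet
 facet normal 0.715 -0.594 -0.368
  outer loop
   vertex 5.4 3.3 2.8
   vertex 5.6 2.3 4.8
   vertex 4.3 0.3 5.5
  endloop
 endfacet
 facet normal 0.028 0.334 -0.942
  outer loop
   vertex 5.4 3.3 2.8
   vertex 0.9 1.7 2.1
   vertex 2.0 3.3 2.7
  endloop
 endfacet
 facet normal 0.303 -0.736 -0.606
  outer loop
   vertex 1.4 1.0 3.2
   vertex 0.9 1.7 2.1
   vertex 4.3 0.3 5.5
  endloop
 endfacet
 facet normal -0.769 0.321 0.554
  outer loop
   vertex 1.4 1.0 3.2
   vertex 2.0 3.3 2.7
   vertex 0.9 1.7 2.1
  endloop
 endfacet
 facet normal -0.543 0.311 0.780
  outer loop
   vertex 1.4 1.0 3.2
   vertex 4.3 0.3 5.5
   vertex 2.0 3.3 2.7
  endloop
 endfacet
 facet normal 0.261 0.163 0.951
  outer loop
   vertex 5.1 3.1 4.8
   vertex 4.3 0.3 5.5
   vertex 5.6 2.3 4.8
  endloop
 endfacet
 facet normal -0.512 0.343 0.788
  outer loop
   vertex 5.1 3.1 4.8
   vertex 2.0 3.3 2.7
   vertex 4.3 0.3 5.5
  endloop
 endfacet
 facet normal 0.835 0.522 0.177
  outer loop
   vertex 5.1 3.1 4.8
   vertex 5.6 2.3 4.8
   vertex 5.4 3.3 2.8
  endloop
 endfacet
 facet normal -0.003 0.995 0.099
  outer loop
   vertex 5.1 3.1 4.8
   vertex 5.4 3.3 2.8
   vertex 2.0 3.3 2.7
  endloop
 endfacet
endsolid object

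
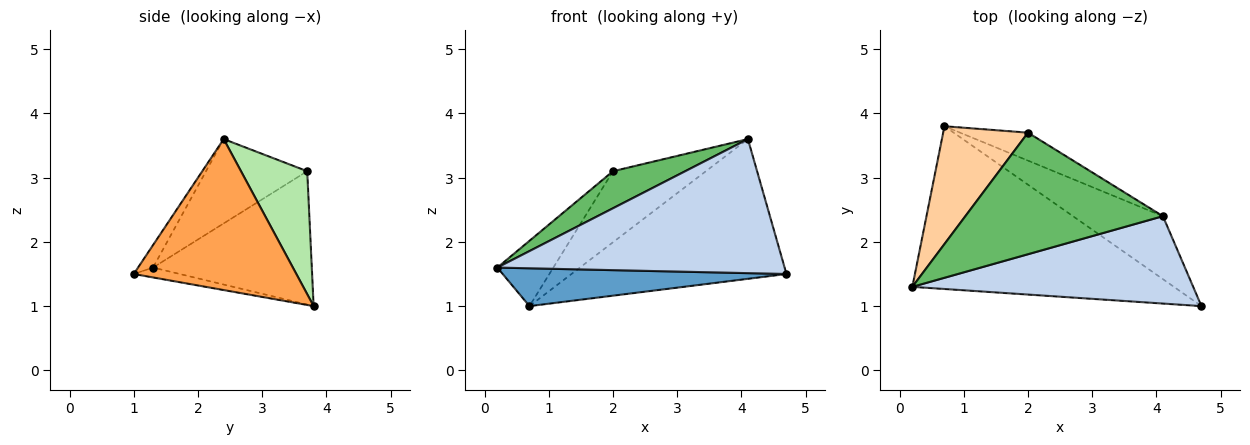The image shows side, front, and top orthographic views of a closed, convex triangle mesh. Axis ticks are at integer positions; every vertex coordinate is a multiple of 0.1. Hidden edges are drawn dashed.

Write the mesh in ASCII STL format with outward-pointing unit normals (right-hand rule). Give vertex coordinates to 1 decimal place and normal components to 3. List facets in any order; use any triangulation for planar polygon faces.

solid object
 facet normal -0.037 -0.226 -0.973
  outer loop
   vertex 0.7 3.8 1.0
   vertex 4.7 1.0 1.5
   vertex 0.2 1.3 1.6
  endloop
 endfacet
 facet normal -0.044 -0.837 0.546
  outer loop
   vertex 4.1 2.4 3.6
   vertex 0.2 1.3 1.6
   vertex 4.7 1.0 1.5
  endloop
 endfacet
 facet normal 0.568 0.751 -0.338
  outer loop
   vertex 4.1 2.4 3.6
   vertex 4.7 1.0 1.5
   vertex 0.7 3.8 1.0
  endloop
 endfacet
 facet normal -0.809 0.285 0.514
  outer loop
   vertex 2.0 3.7 3.1
   vertex 0.7 3.8 1.0
   vertex 0.2 1.3 1.6
  endloop
 endfacet
 facet normal -0.378 -0.270 0.886
  outer loop
   vertex 2.0 3.7 3.1
   vertex 0.2 1.3 1.6
   vertex 4.1 2.4 3.6
  endloop
 endfacet
 facet normal 0.553 0.775 -0.305
  outer loop
   vertex 2.0 3.7 3.1
   vertex 4.1 2.4 3.6
   vertex 0.7 3.8 1.0
  endloop
 endfacet
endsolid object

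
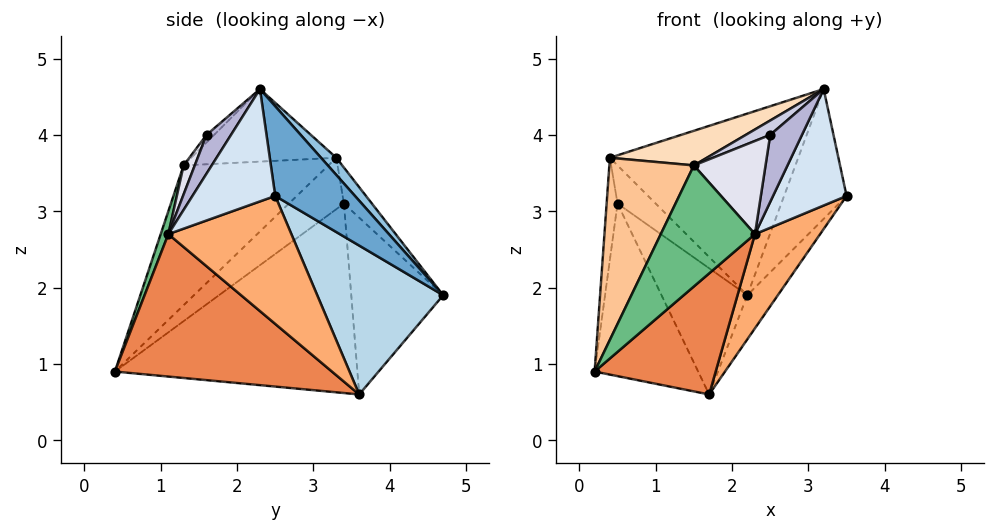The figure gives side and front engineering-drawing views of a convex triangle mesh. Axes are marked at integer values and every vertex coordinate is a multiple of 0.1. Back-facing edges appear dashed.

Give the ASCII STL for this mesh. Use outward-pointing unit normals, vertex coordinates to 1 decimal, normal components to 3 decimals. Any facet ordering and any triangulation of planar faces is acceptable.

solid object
 facet normal 0.762 0.597 0.249
  outer loop
   vertex 3.2 2.3 4.6
   vertex 3.5 2.5 3.2
   vertex 2.2 4.7 1.9
  endloop
 endfacet
 facet normal 0.061 0.757 0.650
  outer loop
   vertex 0.4 3.3 3.7
   vertex 3.2 2.3 4.6
   vertex 2.2 4.7 1.9
  endloop
 endfacet
 facet normal 0.843 0.204 -0.497
  outer loop
   vertex 1.7 3.6 0.6
   vertex 2.2 4.7 1.9
   vertex 3.5 2.5 3.2
  endloop
 endfacet
 facet normal 0.746 -0.663 0.065
  outer loop
   vertex 2.3 1.1 2.7
   vertex 3.5 2.5 3.2
   vertex 3.2 2.3 4.6
  endloop
 endfacet
 facet normal 0.672 -0.375 -0.638
  outer loop
   vertex 2.3 1.1 2.7
   vertex 0.2 0.4 0.9
   vertex 1.7 3.6 0.6
  endloop
 endfacet
 facet normal 0.687 -0.364 -0.629
  outer loop
   vertex 2.3 1.1 2.7
   vertex 1.7 3.6 0.6
   vertex 3.5 2.5 3.2
  endloop
 endfacet
 facet normal -0.746 -0.435 0.504
  outer loop
   vertex 1.5 1.3 3.6
   vertex 0.4 3.3 3.7
   vertex 0.2 0.4 0.9
  endloop
 endfacet
 facet normal -0.376 -0.252 0.892
  outer loop
   vertex 1.5 1.3 3.6
   vertex 3.2 2.3 4.6
   vertex 0.4 3.3 3.7
  endloop
 endfacet
 facet normal 0.078 -0.956 0.281
  outer loop
   vertex 1.5 1.3 3.6
   vertex 0.2 0.4 0.9
   vertex 2.3 1.1 2.7
  endloop
 endfacet
 facet normal -0.591 0.806 0.036
  outer loop
   vertex 0.5 3.4 3.1
   vertex 0.4 3.3 3.7
   vertex 2.2 4.7 1.9
  endloop
 endfacet
 facet normal -0.701 0.654 -0.284
  outer loop
   vertex 0.5 3.4 3.1
   vertex 2.2 4.7 1.9
   vertex 1.7 3.6 0.6
  endloop
 endfacet
 facet normal -0.973 0.193 -0.130
  outer loop
   vertex 0.5 3.4 3.1
   vertex 0.2 0.4 0.9
   vertex 0.4 3.3 3.7
  endloop
 endfacet
 facet normal -0.851 0.363 -0.379
  outer loop
   vertex 0.5 3.4 3.1
   vertex 1.7 3.6 0.6
   vertex 0.2 0.4 0.9
  endloop
 endfacet
 facet normal 0.598 -0.775 0.206
  outer loop
   vertex 2.5 1.6 4.0
   vertex 2.3 1.1 2.7
   vertex 3.2 2.3 4.6
  endloop
 endfacet
 facet normal -0.168 -0.539 0.825
  outer loop
   vertex 2.5 1.6 4.0
   vertex 3.2 2.3 4.6
   vertex 1.5 1.3 3.6
  endloop
 endfacet
 facet normal 0.145 -0.931 0.336
  outer loop
   vertex 2.5 1.6 4.0
   vertex 1.5 1.3 3.6
   vertex 2.3 1.1 2.7
  endloop
 endfacet
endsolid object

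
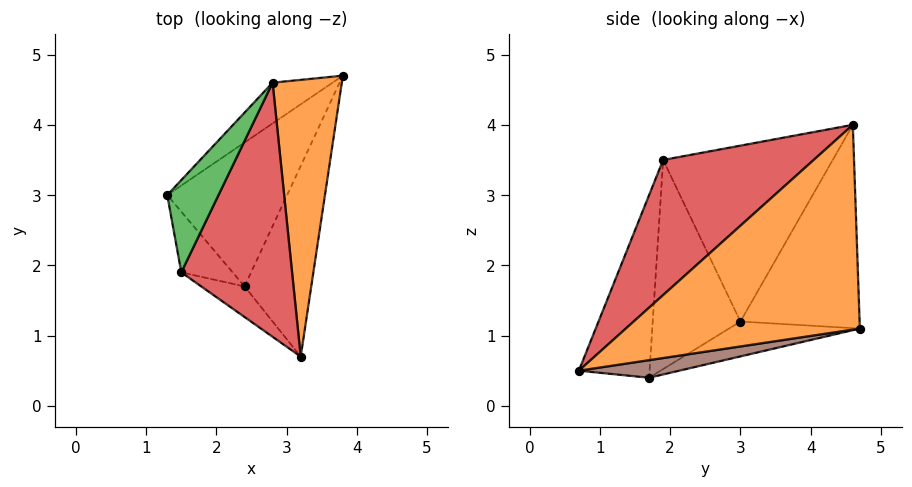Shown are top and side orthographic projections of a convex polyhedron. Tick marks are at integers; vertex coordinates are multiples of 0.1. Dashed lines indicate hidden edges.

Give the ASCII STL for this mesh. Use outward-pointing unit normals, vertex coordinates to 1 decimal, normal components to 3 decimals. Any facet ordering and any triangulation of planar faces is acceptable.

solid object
 facet normal -0.559 0.813 -0.165
  outer loop
   vertex 2.8 4.6 4.0
   vertex 3.8 4.7 1.1
   vertex 1.3 3.0 1.2
  endloop
 endfacet
 facet normal 0.931 -0.187 0.314
  outer loop
   vertex 2.8 4.6 4.0
   vertex 3.2 0.7 0.5
   vertex 3.8 4.7 1.1
  endloop
 endfacet
 facet normal -0.888 0.380 0.259
  outer loop
   vertex 1.5 1.9 3.5
   vertex 2.8 4.6 4.0
   vertex 1.3 3.0 1.2
  endloop
 endfacet
 facet normal 0.694 -0.440 0.569
  outer loop
   vertex 1.5 1.9 3.5
   vertex 3.2 0.7 0.5
   vertex 2.8 4.6 4.0
  endloop
 endfacet
 facet normal -0.263 0.334 -0.905
  outer loop
   vertex 2.4 1.7 0.4
   vertex 1.3 3.0 1.2
   vertex 3.8 4.7 1.1
  endloop
 endfacet
 facet normal 0.253 0.106 -0.962
  outer loop
   vertex 2.4 1.7 0.4
   vertex 3.8 4.7 1.1
   vertex 3.2 0.7 0.5
  endloop
 endfacet
 facet normal -0.805 -0.560 -0.198
  outer loop
   vertex 2.4 1.7 0.4
   vertex 1.5 1.9 3.5
   vertex 1.3 3.0 1.2
  endloop
 endfacet
 facet normal -0.759 -0.625 -0.180
  outer loop
   vertex 2.4 1.7 0.4
   vertex 3.2 0.7 0.5
   vertex 1.5 1.9 3.5
  endloop
 endfacet
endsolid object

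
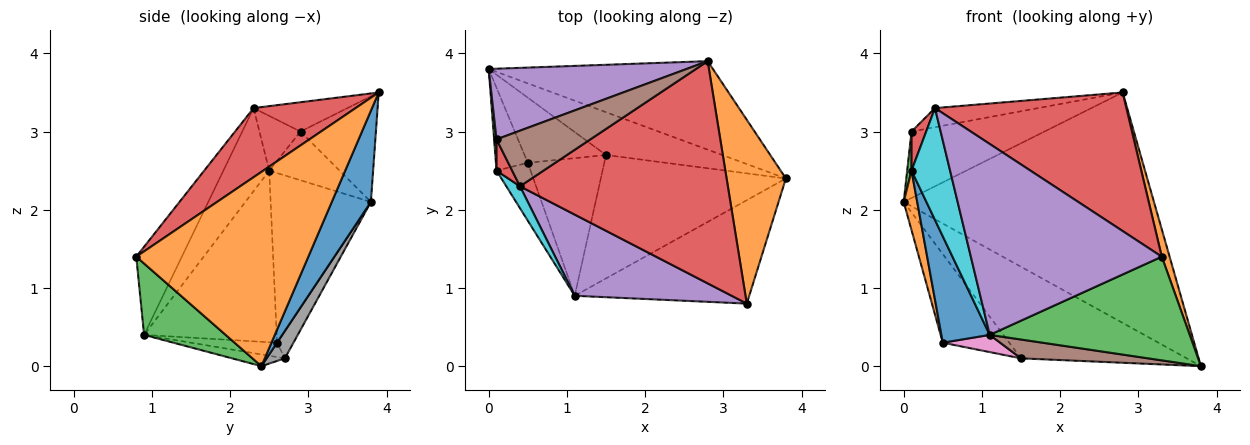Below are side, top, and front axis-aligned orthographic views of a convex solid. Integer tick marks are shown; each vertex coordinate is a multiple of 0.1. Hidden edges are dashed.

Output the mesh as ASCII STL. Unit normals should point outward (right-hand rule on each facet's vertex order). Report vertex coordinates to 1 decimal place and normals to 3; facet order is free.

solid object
 facet normal 0.144 0.924 -0.355
  outer loop
   vertex 2.8 3.9 3.5
   vertex 3.8 2.4 0.0
   vertex 0.0 3.8 2.1
  endloop
 endfacet
 facet normal 0.956 -0.043 0.292
  outer loop
   vertex 2.8 3.9 3.5
   vertex 3.3 0.8 1.4
   vertex 3.8 2.4 0.0
  endloop
 endfacet
 facet normal 0.277 -0.680 -0.678
  outer loop
   vertex 1.1 0.9 0.4
   vertex 3.8 2.4 0.0
   vertex 3.3 0.8 1.4
  endloop
 endfacet
 facet normal 0.272 -0.509 0.817
  outer loop
   vertex 0.4 2.3 3.3
   vertex 3.3 0.8 1.4
   vertex 2.8 3.9 3.5
  endloop
 endfacet
 facet normal -0.215 -0.899 0.382
  outer loop
   vertex 0.4 2.3 3.3
   vertex 1.1 0.9 0.4
   vertex 3.3 0.8 1.4
  endloop
 endfacet
 facet normal -0.063 -0.151 -0.987
  outer loop
   vertex 1.5 2.7 0.1
   vertex 3.8 2.4 0.0
   vertex 1.1 0.9 0.4
  endloop
 endfacet
 facet normal -0.183 -0.122 -0.976
  outer loop
   vertex 1.5 2.7 0.1
   vertex 1.1 0.9 0.4
   vertex 0.5 2.6 0.3
  endloop
 endfacet
 facet normal 0.099 0.901 -0.421
  outer loop
   vertex 1.5 2.7 0.1
   vertex 0.0 3.8 2.1
   vertex 3.8 2.4 0.0
  endloop
 endfacet
 facet normal -0.195 0.790 -0.581
  outer loop
   vertex 1.5 2.7 0.1
   vertex 0.5 2.6 0.3
   vertex 0.0 3.8 2.1
  endloop
 endfacet
 facet normal -0.759 -0.639 0.125
  outer loop
   vertex 0.1 2.5 2.5
   vertex 1.1 0.9 0.4
   vertex 0.4 2.3 3.3
  endloop
 endfacet
 facet normal -0.924 -0.337 -0.183
  outer loop
   vertex 0.1 2.5 2.5
   vertex 0.5 2.6 0.3
   vertex 1.1 0.9 0.4
  endloop
 endfacet
 facet normal -0.974 -0.131 -0.183
  outer loop
   vertex 0.1 2.5 2.5
   vertex 0.0 3.8 2.1
   vertex 0.5 2.6 0.3
  endloop
 endfacet
 facet normal -0.997 -0.062 0.049
  outer loop
   vertex 0.1 2.9 3.0
   vertex 0.0 3.8 2.1
   vertex 0.1 2.5 2.5
  endloop
 endfacet
 facet normal -0.909 -0.325 0.260
  outer loop
   vertex 0.1 2.9 3.0
   vertex 0.1 2.5 2.5
   vertex 0.4 2.3 3.3
  endloop
 endfacet
 facet normal -0.362 0.639 0.679
  outer loop
   vertex 0.1 2.9 3.0
   vertex 2.8 3.9 3.5
   vertex 0.0 3.8 2.1
  endloop
 endfacet
 facet normal -0.283 0.312 0.907
  outer loop
   vertex 0.1 2.9 3.0
   vertex 0.4 2.3 3.3
   vertex 2.8 3.9 3.5
  endloop
 endfacet
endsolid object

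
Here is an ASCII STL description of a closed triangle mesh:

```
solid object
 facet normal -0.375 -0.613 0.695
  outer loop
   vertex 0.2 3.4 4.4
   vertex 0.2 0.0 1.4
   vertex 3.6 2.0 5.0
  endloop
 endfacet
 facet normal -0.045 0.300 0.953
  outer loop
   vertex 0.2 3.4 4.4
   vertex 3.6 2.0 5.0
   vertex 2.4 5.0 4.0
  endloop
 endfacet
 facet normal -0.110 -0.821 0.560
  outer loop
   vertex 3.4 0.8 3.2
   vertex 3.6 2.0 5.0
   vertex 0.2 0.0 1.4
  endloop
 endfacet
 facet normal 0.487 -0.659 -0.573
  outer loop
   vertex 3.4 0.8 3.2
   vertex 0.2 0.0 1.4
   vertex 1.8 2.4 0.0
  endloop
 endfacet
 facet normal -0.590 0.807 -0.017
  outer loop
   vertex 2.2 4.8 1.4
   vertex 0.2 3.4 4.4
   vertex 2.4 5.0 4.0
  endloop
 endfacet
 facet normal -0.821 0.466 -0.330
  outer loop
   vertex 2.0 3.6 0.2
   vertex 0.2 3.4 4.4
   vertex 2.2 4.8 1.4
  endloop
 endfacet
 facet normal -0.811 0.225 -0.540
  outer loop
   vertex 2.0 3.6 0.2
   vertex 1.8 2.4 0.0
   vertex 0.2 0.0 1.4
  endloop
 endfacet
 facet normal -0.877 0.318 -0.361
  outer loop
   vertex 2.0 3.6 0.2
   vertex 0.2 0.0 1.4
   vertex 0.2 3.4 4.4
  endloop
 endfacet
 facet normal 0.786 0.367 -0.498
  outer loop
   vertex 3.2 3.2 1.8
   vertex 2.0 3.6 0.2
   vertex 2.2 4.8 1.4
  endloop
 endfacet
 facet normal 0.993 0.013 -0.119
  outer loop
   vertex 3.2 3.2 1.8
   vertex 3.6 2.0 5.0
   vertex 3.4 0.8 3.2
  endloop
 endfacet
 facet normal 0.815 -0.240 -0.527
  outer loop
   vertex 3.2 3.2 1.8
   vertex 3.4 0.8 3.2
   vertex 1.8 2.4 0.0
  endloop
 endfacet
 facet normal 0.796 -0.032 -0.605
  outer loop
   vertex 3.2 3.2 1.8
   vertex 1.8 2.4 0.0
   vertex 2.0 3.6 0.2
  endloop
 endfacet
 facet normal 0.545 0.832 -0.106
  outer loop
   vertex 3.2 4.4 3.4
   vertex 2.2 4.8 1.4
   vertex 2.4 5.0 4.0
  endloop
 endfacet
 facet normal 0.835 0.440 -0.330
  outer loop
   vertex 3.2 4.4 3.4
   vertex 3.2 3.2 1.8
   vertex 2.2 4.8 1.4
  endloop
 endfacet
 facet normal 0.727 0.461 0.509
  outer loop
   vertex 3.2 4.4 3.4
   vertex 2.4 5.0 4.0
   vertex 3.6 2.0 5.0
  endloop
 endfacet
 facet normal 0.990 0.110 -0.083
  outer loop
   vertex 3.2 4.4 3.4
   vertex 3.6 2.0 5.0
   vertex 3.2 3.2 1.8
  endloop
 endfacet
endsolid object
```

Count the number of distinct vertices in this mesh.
10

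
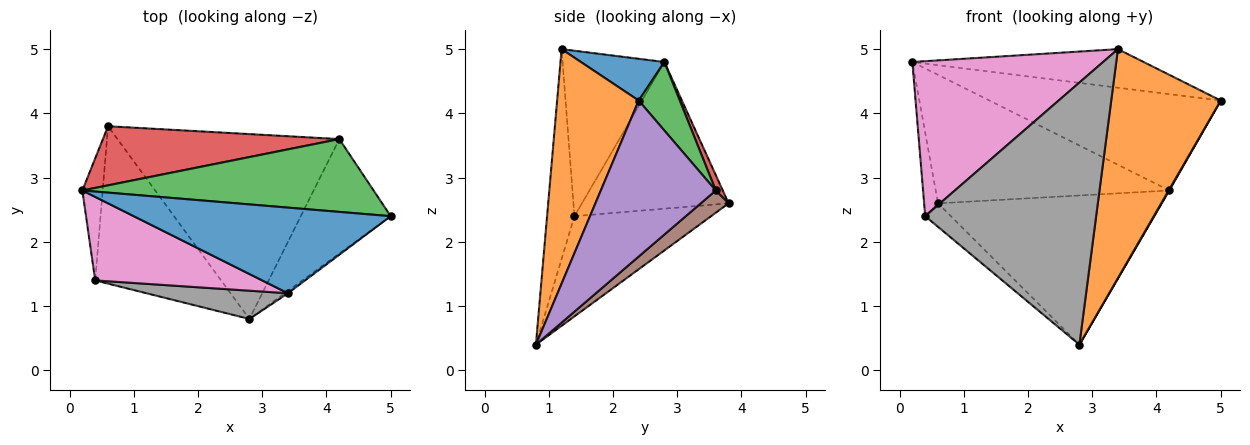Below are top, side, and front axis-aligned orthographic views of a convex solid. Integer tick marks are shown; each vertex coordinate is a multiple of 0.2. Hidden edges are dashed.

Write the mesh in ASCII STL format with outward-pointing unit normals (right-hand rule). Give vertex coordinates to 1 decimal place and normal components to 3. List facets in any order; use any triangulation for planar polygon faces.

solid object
 facet normal 0.147 0.406 0.902
  outer loop
   vertex 3.4 1.2 5.0
   vertex 5.0 2.4 4.2
   vertex 0.2 2.8 4.8
  endloop
 endfacet
 facet normal 0.597 -0.802 -0.008
  outer loop
   vertex 3.4 1.2 5.0
   vertex 2.8 0.8 0.4
   vertex 5.0 2.4 4.2
  endloop
 endfacet
 facet normal 0.140 0.790 0.597
  outer loop
   vertex 4.2 3.6 2.8
   vertex 0.2 2.8 4.8
   vertex 5.0 2.4 4.2
  endloop
 endfacet
 facet normal 0.027 0.908 0.418
  outer loop
   vertex 4.2 3.6 2.8
   vertex 0.6 3.8 2.6
   vertex 0.2 2.8 4.8
  endloop
 endfacet
 facet normal 0.866 -0.005 -0.499
  outer loop
   vertex 4.2 3.6 2.8
   vertex 5.0 2.4 4.2
   vertex 2.8 0.8 0.4
  endloop
 endfacet
 facet normal 0.078 0.626 -0.776
  outer loop
   vertex 4.2 3.6 2.8
   vertex 2.8 0.8 0.4
   vertex 0.6 3.8 2.6
  endloop
 endfacet
 facet normal -0.425 -0.797 0.429
  outer loop
   vertex 0.4 1.4 2.4
   vertex 3.4 1.2 5.0
   vertex 0.2 2.8 4.8
  endloop
 endfacet
 facet normal -0.157 -0.982 0.106
  outer loop
   vertex 0.4 1.4 2.4
   vertex 2.8 0.8 0.4
   vertex 3.4 1.2 5.0
  endloop
 endfacet
 facet normal -0.986 0.094 -0.137
  outer loop
   vertex 0.4 1.4 2.4
   vertex 0.2 2.8 4.8
   vertex 0.6 3.8 2.6
  endloop
 endfacet
 facet normal -0.619 0.116 -0.777
  outer loop
   vertex 0.4 1.4 2.4
   vertex 0.6 3.8 2.6
   vertex 2.8 0.8 0.4
  endloop
 endfacet
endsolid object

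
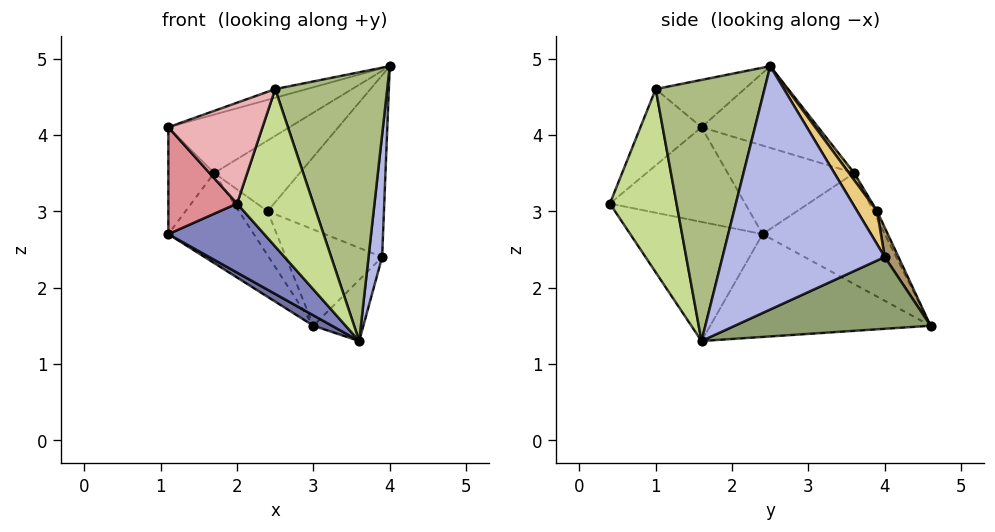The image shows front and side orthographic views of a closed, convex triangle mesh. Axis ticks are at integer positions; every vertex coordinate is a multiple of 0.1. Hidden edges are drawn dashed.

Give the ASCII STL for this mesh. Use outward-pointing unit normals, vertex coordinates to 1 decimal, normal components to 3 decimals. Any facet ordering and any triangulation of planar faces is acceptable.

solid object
 facet normal -0.498 -0.042 -0.866
  outer loop
   vertex 3.6 1.6 1.3
   vertex 1.1 2.4 2.7
   vertex 3.0 4.6 1.5
  endloop
 endfacet
 facet normal -0.542 -0.392 -0.743
  outer loop
   vertex 2.0 0.4 3.1
   vertex 1.1 2.4 2.7
   vertex 3.6 1.6 1.3
  endloop
 endfacet
 facet normal -0.796 0.557 -0.239
  outer loop
   vertex 1.7 3.6 3.5
   vertex 3.0 4.6 1.5
   vertex 1.1 2.4 2.7
  endloop
 endfacet
 facet normal 0.993 -0.083 -0.090
  outer loop
   vertex 3.9 4.0 2.4
   vertex 4.0 2.5 4.9
   vertex 3.6 1.6 1.3
  endloop
 endfacet
 facet normal 0.755 0.193 -0.627
  outer loop
   vertex 3.9 4.0 2.4
   vertex 3.6 1.6 1.3
   vertex 3.0 4.6 1.5
  endloop
 endfacet
 facet normal 0.693 -0.714 0.101
  outer loop
   vertex 2.5 1.0 4.6
   vertex 3.6 1.6 1.3
   vertex 4.0 2.5 4.9
  endloop
 endfacet
 facet normal 0.655 -0.751 0.082
  outer loop
   vertex 2.5 1.0 4.6
   vertex 2.0 0.4 3.1
   vertex 3.6 1.6 1.3
  endloop
 endfacet
 facet normal -0.122 0.917 0.379
  outer loop
   vertex 2.4 3.9 3.0
   vertex 3.0 4.6 1.5
   vertex 1.7 3.6 3.5
  endloop
 endfacet
 facet normal 0.126 0.879 0.460
  outer loop
   vertex 2.4 3.9 3.0
   vertex 3.9 4.0 2.4
   vertex 3.0 4.6 1.5
  endloop
 endfacet
 facet normal 0.050 0.824 0.565
  outer loop
   vertex 2.4 3.9 3.0
   vertex 1.7 3.6 3.5
   vertex 4.0 2.5 4.9
  endloop
 endfacet
 facet normal 0.145 0.851 0.505
  outer loop
   vertex 2.4 3.9 3.0
   vertex 4.0 2.5 4.9
   vertex 3.9 4.0 2.4
  endloop
 endfacet
 facet normal -0.351 0.364 0.863
  outer loop
   vertex 1.1 1.6 4.1
   vertex 4.0 2.5 4.9
   vertex 1.7 3.6 3.5
  endloop
 endfacet
 facet normal -0.294 0.104 0.950
  outer loop
   vertex 1.1 1.6 4.1
   vertex 2.5 1.0 4.6
   vertex 4.0 2.5 4.9
  endloop
 endfacet
 facet normal -0.923 0.334 0.191
  outer loop
   vertex 1.1 1.6 4.1
   vertex 1.7 3.6 3.5
   vertex 1.1 2.4 2.7
  endloop
 endfacet
 facet normal -0.863 -0.439 -0.251
  outer loop
   vertex 1.1 1.6 4.1
   vertex 1.1 2.4 2.7
   vertex 2.0 0.4 3.1
  endloop
 endfacet
 facet normal -0.483 -0.745 0.459
  outer loop
   vertex 1.1 1.6 4.1
   vertex 2.0 0.4 3.1
   vertex 2.5 1.0 4.6
  endloop
 endfacet
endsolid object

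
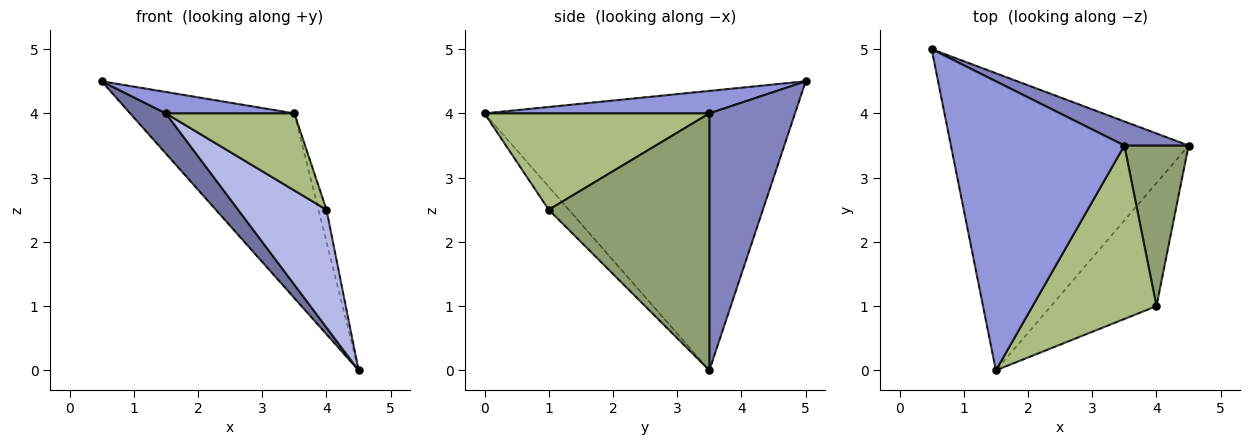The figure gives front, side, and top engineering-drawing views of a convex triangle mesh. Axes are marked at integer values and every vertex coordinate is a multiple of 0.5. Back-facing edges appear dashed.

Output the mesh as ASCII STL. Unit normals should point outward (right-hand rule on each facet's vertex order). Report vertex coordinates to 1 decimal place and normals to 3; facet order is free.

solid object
 facet normal -0.759 -0.087 -0.645
  outer loop
   vertex 1.5 0.0 4.0
   vertex 0.5 5.0 4.5
   vertex 4.5 3.5 0.0
  endloop
 endfacet
 facet normal 0.460 0.881 0.115
  outer loop
   vertex 3.5 3.5 4.0
   vertex 4.5 3.5 0.0
   vertex 0.5 5.0 4.5
  endloop
 endfacet
 facet normal 0.128 -0.073 0.989
  outer loop
   vertex 3.5 3.5 4.0
   vertex 0.5 5.0 4.5
   vertex 1.5 0.0 4.0
  endloop
 endfacet
 facet normal -0.155 -0.683 -0.714
  outer loop
   vertex 4.0 1.0 2.5
   vertex 1.5 0.0 4.0
   vertex 4.5 3.5 0.0
  endloop
 endfacet
 facet normal 0.969 0.048 0.242
  outer loop
   vertex 4.0 1.0 2.5
   vertex 4.5 3.5 0.0
   vertex 3.5 3.5 4.0
  endloop
 endfacet
 facet normal 0.579 -0.331 0.745
  outer loop
   vertex 4.0 1.0 2.5
   vertex 3.5 3.5 4.0
   vertex 1.5 0.0 4.0
  endloop
 endfacet
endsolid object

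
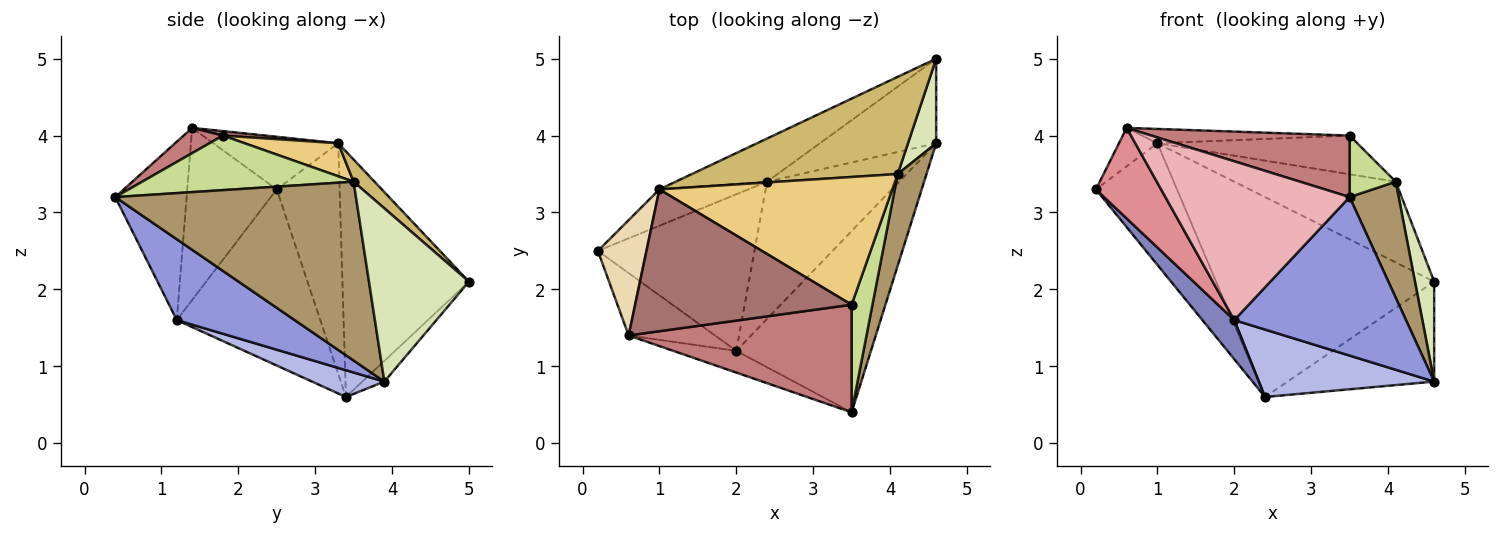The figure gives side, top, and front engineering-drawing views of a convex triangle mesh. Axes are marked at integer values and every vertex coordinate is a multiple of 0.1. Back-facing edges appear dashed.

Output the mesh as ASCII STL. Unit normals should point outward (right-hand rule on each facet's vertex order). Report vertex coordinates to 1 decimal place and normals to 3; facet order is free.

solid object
 facet normal -0.114 0.758 -0.642
  outer loop
   vertex 4.6 3.9 0.8
   vertex 2.4 3.4 0.6
   vertex 4.6 5.0 2.1
  endloop
 endfacet
 facet normal -0.737 -0.164 -0.655
  outer loop
   vertex 2.0 1.2 1.6
   vertex 0.2 2.5 3.3
   vertex 2.4 3.4 0.6
  endloop
 endfacet
 facet normal 0.412 -0.600 -0.686
  outer loop
   vertex 2.0 1.2 1.6
   vertex 4.6 3.9 0.8
   vertex 3.5 0.4 3.2
  endloop
 endfacet
 facet normal 0.179 -0.434 -0.883
  outer loop
   vertex 2.0 1.2 1.6
   vertex 2.4 3.4 0.6
   vertex 4.6 3.9 0.8
  endloop
 endfacet
 facet normal -0.597 0.769 -0.230
  outer loop
   vertex 1.0 3.3 3.9
   vertex 2.4 3.4 0.6
   vertex 0.2 2.5 3.3
  endloop
 endfacet
 facet normal -0.493 0.850 -0.184
  outer loop
   vertex 1.0 3.3 3.9
   vertex 4.6 5.0 2.1
   vertex 2.4 3.4 0.6
  endloop
 endfacet
 facet normal 0.915 -0.200 0.350
  outer loop
   vertex 4.1 3.5 3.4
   vertex 3.5 1.8 4.0
   vertex 3.5 0.4 3.2
  endloop
 endfacet
 facet normal 0.970 -0.186 0.158
  outer loop
   vertex 4.1 3.5 3.4
   vertex 4.6 3.9 0.8
   vertex 4.6 5.0 2.1
  endloop
 endfacet
 facet normal 0.968 -0.197 0.156
  outer loop
   vertex 4.1 3.5 3.4
   vertex 3.5 0.4 3.2
   vertex 4.6 3.9 0.8
  endloop
 endfacet
 facet normal 0.083 0.637 0.767
  outer loop
   vertex 4.1 3.5 3.4
   vertex 4.6 5.0 2.1
   vertex 1.0 3.3 3.9
  endloop
 endfacet
 facet normal 0.134 0.287 0.948
  outer loop
   vertex 4.1 3.5 3.4
   vertex 1.0 3.3 3.9
   vertex 3.5 1.8 4.0
  endloop
 endfacet
 facet normal -0.717 0.221 0.662
  outer loop
   vertex 0.6 1.4 4.1
   vertex 1.0 3.3 3.9
   vertex 0.2 2.5 3.3
  endloop
 endfacet
 facet normal 0.020 0.100 0.995
  outer loop
   vertex 0.6 1.4 4.1
   vertex 3.5 1.8 4.0
   vertex 1.0 3.3 3.9
  endloop
 endfacet
 facet normal 0.098 -0.494 0.864
  outer loop
   vertex 0.6 1.4 4.1
   vertex 3.5 0.4 3.2
   vertex 3.5 1.8 4.0
  endloop
 endfacet
 facet normal -0.749 -0.546 -0.376
  outer loop
   vertex 0.6 1.4 4.1
   vertex 0.2 2.5 3.3
   vertex 2.0 1.2 1.6
  endloop
 endfacet
 facet normal -0.358 -0.925 -0.127
  outer loop
   vertex 0.6 1.4 4.1
   vertex 2.0 1.2 1.6
   vertex 3.5 0.4 3.2
  endloop
 endfacet
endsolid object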